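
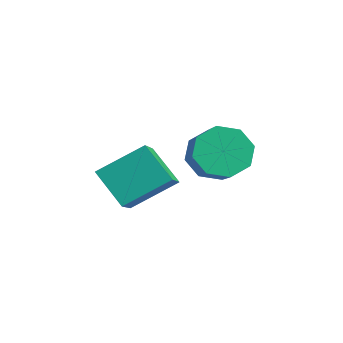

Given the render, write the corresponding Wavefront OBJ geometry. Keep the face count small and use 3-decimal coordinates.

v 0.946 1.802 2.685
v 1.404 1.671 2.08
v 2.252 1.267 2.81
v 1.794 1.398 3.415
v 1.471 2.213 2.301
v 2.32 1.809 3.031
v 1.231 2.514 2.747
v 2.08 2.11 3.477
v 0.824 2.398 3.157
v 1.672 1.994 3.887
v 0.488 1.933 3.29
v 1.336 1.529 4.02
v 0.42 1.391 3.069
v 1.269 0.987 3.799
v 0.66 1.09 2.623
v 1.509 0.686 3.353
v 1.068 1.206 2.213
v 1.916 0.802 2.943
v -0.129 -0.731 2.39
v 0.273 0.42 3.078
v 0.793 -0.609 1.648
v 1.195 0.542 2.336
v 0.625 -1.482 3.204
v 1.027 -0.331 3.892
v 1.547 -1.36 2.462
v 1.949 -0.209 3.15
f 2 1 5
f 2 5 3
f 3 5 6
f 3 6 4
f 5 1 7
f 5 7 6
f 6 7 8
f 6 8 4
f 7 1 9
f 7 9 8
f 8 9 10
f 8 10 4
f 9 1 11
f 9 11 10
f 10 11 12
f 10 12 4
f 11 1 13
f 11 13 12
f 12 13 14
f 12 14 4
f 13 1 15
f 13 15 14
f 14 15 16
f 14 16 4
f 15 1 17
f 15 17 16
f 16 17 18
f 16 18 4
f 17 1 2
f 17 2 18
f 18 2 3
f 18 3 4
f 20 22 19
f 23 20 19
f 19 22 21
f 21 23 19
f 20 26 22
f 24 20 23
f 24 26 20
f 22 26 21
f 25 23 21
f 21 26 25
f 25 24 23
f 26 24 25



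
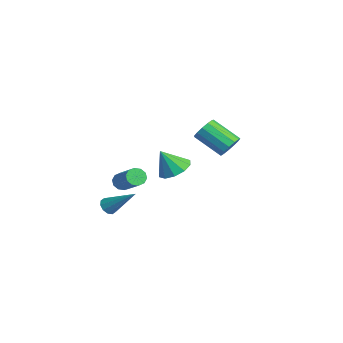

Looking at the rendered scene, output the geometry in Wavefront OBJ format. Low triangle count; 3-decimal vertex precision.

v 0.62 -0.778 0.018
v 1.557 -1.127 -0.021
v 0.4 -1.522 1.382
v 1.567 -0.585 0.276
v 1.216 -0.117 0.475
v 0.637 0.099 0.499
v 0.052 -0.02 0.339
v -0.316 -0.429 0.057
v -0.326 -0.97 -0.241
v 0.025 -1.439 -0.439
v 0.603 -1.654 -0.463
v 1.189 -1.535 -0.304
v -1.082 -3.956 -3.137
v -0.686 -4.393 -3.129
v 0.142 -2.824 -1.763
v -0.595 -4.165 -3.398
v -0.69 -3.856 -3.567
v -0.935 -3.585 -3.573
v -1.235 -3.456 -3.411
v -1.477 -3.518 -3.145
v -1.568 -3.747 -2.876
v -1.473 -4.055 -2.707
v -1.228 -4.326 -2.702
v -0.928 -4.455 -2.863
v -3.146 4.011 -1.069
v -2.507 3.659 -0.673
v -3.795 2.557 0.425
v -4.434 2.909 0.029
v -2.622 4.039 -0.426
v -3.91 2.937 0.672
v -2.903 4.41 -0.383
v -4.191 3.308 0.715
v -3.261 4.655 -0.558
v -4.549 3.553 0.54
v -3.583 4.695 -0.895
v -4.871 3.593 0.203
v -3.766 4.518 -1.287
v -5.054 3.416 -0.189
v -3.752 4.18 -1.61
v -5.04 3.078 -0.512
v -3.546 3.789 -1.762
v -4.834 2.686 -0.663
v -3.213 3.468 -1.693
v -4.501 2.365 -0.595
v -2.858 3.319 -1.426
v -4.146 2.217 -0.328
v -2.595 3.391 -1.046
v -3.883 2.288 0.052
v -0 -3.501 -0.742
v 0.296 -3.852 -1.113
v 1.996 -3.67 0.072
v 1.7 -3.319 0.442
v 0.338 -3.508 -1.226
v 2.038 -3.326 -0.042
v 0.251 -3.161 -1.154
v 1.951 -2.979 0.03
v 0.068 -2.944 -0.925
v 1.768 -2.762 0.259
v -0.141 -2.94 -0.626
v 1.559 -2.758 0.558
v -0.296 -3.15 -0.372
v 1.404 -2.968 0.813
v -0.338 -3.494 -0.258
v 1.362 -3.312 0.926
v -0.251 -3.841 -0.33
v 1.449 -3.659 0.854
v -0.068 -4.058 -0.559
v 1.632 -3.876 0.625
v 0.141 -4.062 -0.858
v 1.841 -3.88 0.326
f 2 1 4
f 2 4 3
f 4 1 5
f 4 5 3
f 5 1 6
f 5 6 3
f 6 1 7
f 6 7 3
f 7 1 8
f 7 8 3
f 8 1 9
f 8 9 3
f 9 1 10
f 9 10 3
f 10 1 11
f 10 11 3
f 11 1 12
f 11 12 3
f 12 1 2
f 12 2 3
f 14 13 16
f 14 16 15
f 16 13 17
f 16 17 15
f 17 13 18
f 17 18 15
f 18 13 19
f 18 19 15
f 19 13 20
f 19 20 15
f 20 13 21
f 20 21 15
f 21 13 22
f 21 22 15
f 22 13 23
f 22 23 15
f 23 13 24
f 23 24 15
f 24 13 14
f 24 14 15
f 26 25 29
f 26 29 27
f 27 29 30
f 27 30 28
f 29 25 31
f 29 31 30
f 30 31 32
f 30 32 28
f 31 25 33
f 31 33 32
f 32 33 34
f 32 34 28
f 33 25 35
f 33 35 34
f 34 35 36
f 34 36 28
f 35 25 37
f 35 37 36
f 36 37 38
f 36 38 28
f 37 25 39
f 37 39 38
f 38 39 40
f 38 40 28
f 39 25 41
f 39 41 40
f 40 41 42
f 40 42 28
f 41 25 43
f 41 43 42
f 42 43 44
f 42 44 28
f 43 25 45
f 43 45 44
f 44 45 46
f 44 46 28
f 45 25 47
f 45 47 46
f 46 47 48
f 46 48 28
f 47 25 26
f 47 26 48
f 48 26 27
f 48 27 28
f 50 49 53
f 50 53 51
f 51 53 54
f 51 54 52
f 53 49 55
f 53 55 54
f 54 55 56
f 54 56 52
f 55 49 57
f 55 57 56
f 56 57 58
f 56 58 52
f 57 49 59
f 57 59 58
f 58 59 60
f 58 60 52
f 59 49 61
f 59 61 60
f 60 61 62
f 60 62 52
f 61 49 63
f 61 63 62
f 62 63 64
f 62 64 52
f 63 49 65
f 63 65 64
f 64 65 66
f 64 66 52
f 65 49 67
f 65 67 66
f 66 67 68
f 66 68 52
f 67 49 69
f 67 69 68
f 68 69 70
f 68 70 52
f 69 49 50
f 69 50 70
f 70 50 51
f 70 51 52



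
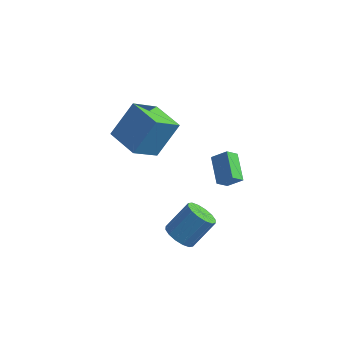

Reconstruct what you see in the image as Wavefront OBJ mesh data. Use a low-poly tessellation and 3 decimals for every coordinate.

v -3.437 -2.098 1.506
v -2.762 -0.933 3.156
v -2.785 -0.794 0.319
v -2.11 0.371 1.969
v -1.83 -2.951 1.451
v -1.155 -1.786 3.101
v -1.178 -1.647 0.264
v -0.503 -0.482 1.914
v 2.209 -0.223 -1.511
v 1.378 1.014 -0.876
v 1.448 -0.407 -2.15
v 0.617 0.83 -1.514
v 2.563 0.31 -2.086
v 1.732 1.547 -1.45
v 1.802 0.126 -2.724
v 0.971 1.363 -2.089
v 0.579 -2.957 -4.423
v 1.362 -3.089 -4.78
v 2.123 -2.094 -3.473
v 1.341 -1.963 -3.117
v 1.207 -2.713 -4.975
v 1.968 -1.719 -3.668
v 0.883 -2.404 -5.022
v 1.644 -1.409 -3.715
v 0.478 -2.242 -4.909
v 1.24 -1.248 -3.602
v 0.1 -2.273 -4.665
v 0.862 -1.278 -3.359
v -0.149 -2.486 -4.357
v 0.612 -1.492 -3.051
v -0.203 -2.826 -4.067
v 0.558 -1.831 -2.76
v -0.048 -3.201 -3.872
v 0.713 -2.207 -2.565
v 0.276 -3.511 -3.825
v 1.037 -2.516 -2.518
v 0.68 -3.672 -3.938
v 1.442 -2.678 -2.631
v 1.058 -3.642 -4.181
v 1.82 -2.647 -2.875
v 1.308 -3.428 -4.489
v 2.069 -2.434 -3.183
f 2 4 1
f 5 2 1
f 1 4 3
f 3 5 1
f 2 8 4
f 6 2 5
f 6 8 2
f 4 8 3
f 7 5 3
f 3 8 7
f 7 6 5
f 8 6 7
f 10 12 9
f 13 10 9
f 9 12 11
f 11 13 9
f 10 16 12
f 14 10 13
f 14 16 10
f 12 16 11
f 15 13 11
f 11 16 15
f 15 14 13
f 16 14 15
f 18 17 21
f 18 21 19
f 19 21 22
f 19 22 20
f 21 17 23
f 21 23 22
f 22 23 24
f 22 24 20
f 23 17 25
f 23 25 24
f 24 25 26
f 24 26 20
f 25 17 27
f 25 27 26
f 26 27 28
f 26 28 20
f 27 17 29
f 27 29 28
f 28 29 30
f 28 30 20
f 29 17 31
f 29 31 30
f 30 31 32
f 30 32 20
f 31 17 33
f 31 33 32
f 32 33 34
f 32 34 20
f 33 17 35
f 33 35 34
f 34 35 36
f 34 36 20
f 35 17 37
f 35 37 36
f 36 37 38
f 36 38 20
f 37 17 39
f 37 39 38
f 38 39 40
f 38 40 20
f 39 17 41
f 39 41 40
f 40 41 42
f 40 42 20
f 41 17 18
f 41 18 42
f 42 18 19
f 42 19 20



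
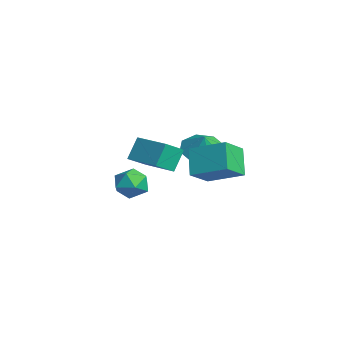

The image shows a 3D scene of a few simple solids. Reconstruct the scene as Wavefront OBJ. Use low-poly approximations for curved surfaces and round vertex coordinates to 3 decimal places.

v -3.598 -2.451 -1.283
v -2.723 -2.616 -1.661
v -3.717 -3.964 -0.899
v -2.842 -4.129 -1.277
v -2.929 -3.607 -0.467
v -2.855 -2.672 -0.704
v -3.585 -3.908 -1.856
v -3.511 -2.973 -2.093
v -2.715 -3.516 -2.015
v -2.309 -3.33 -1.156
v -4.131 -3.25 -1.404
v -3.725 -3.064 -0.545
v 0.982 -3.195 2.996
v 1.4 -4.107 3.617
v 2.605 -2.342 3.157
v 3.023 -3.255 3.778
v 1.377 -3.745 1.922
v 1.795 -4.658 2.543
v 3 -2.893 2.083
v 3.418 -3.805 2.704
v 1.505 -1.774 1.096
v 0.496 -1.563 2.293
v 0.752 -0.737 0.278
v -0.256 -0.525 1.476
v 2.636 -0.395 1.804
v 1.628 -0.183 3.002
v 1.884 0.643 0.987
v 0.875 0.854 2.184
v -1.445 -0.367 1.383
v -0.781 -1.103 0.957
v -0.895 -0.433 2.357
v -0.505 -0.331 0.854
v -0.78 0.42 1.061
v -1.444 0.711 1.457
v -2.11 0.37 1.81
v -2.386 -0.402 1.913
v -2.111 -1.154 1.706
v -1.446 -1.444 1.31
f 1 12 6
f 1 6 2
f 1 2 8
f 1 8 11
f 1 11 12
f 2 6 10
f 6 12 5
f 12 11 3
f 11 8 7
f 8 2 9
f 4 10 5
f 4 5 3
f 4 3 7
f 4 7 9
f 4 9 10
f 5 10 6
f 3 5 12
f 7 3 11
f 9 7 8
f 10 9 2
f 14 16 13
f 17 14 13
f 13 16 15
f 15 17 13
f 14 20 16
f 18 14 17
f 18 20 14
f 16 20 15
f 19 17 15
f 15 20 19
f 19 18 17
f 20 18 19
f 22 24 21
f 25 22 21
f 21 24 23
f 23 25 21
f 22 28 24
f 26 22 25
f 26 28 22
f 24 28 23
f 27 25 23
f 23 28 27
f 27 26 25
f 28 26 27
f 30 29 32
f 30 32 31
f 32 29 33
f 32 33 31
f 33 29 34
f 33 34 31
f 34 29 35
f 34 35 31
f 35 29 36
f 35 36 31
f 36 29 37
f 36 37 31
f 37 29 38
f 37 38 31
f 38 29 30
f 38 30 31



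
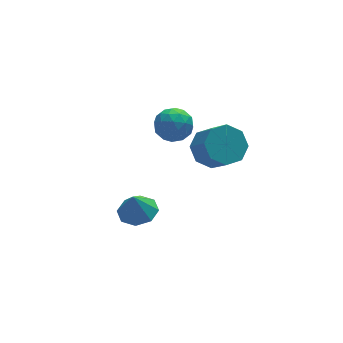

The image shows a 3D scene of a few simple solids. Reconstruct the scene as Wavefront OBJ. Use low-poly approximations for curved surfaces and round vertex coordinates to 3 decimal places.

v 0.312 -0.292 0.964
v 0.742 -0.883 0.326
v 0.938 -1.899 1.398
v 0.508 -1.308 2.036
v 1.224 -0.432 0.665
v 1.42 -1.448 1.737
v 1.172 0.101 1.179
v 1.368 -0.915 2.251
v 0.616 0.404 1.567
v 0.812 -0.612 2.64
v -0.118 0.299 1.602
v 0.078 -0.717 2.674
v -0.6 -0.152 1.263
v -0.404 -1.168 2.335
v -0.548 -0.685 0.749
v -0.352 -1.701 1.821
v 0.008 -0.988 0.36
v 0.204 -2.004 1.433
v 0.122 3.171 0.676
v 0.602 2.794 0.008
v -1.022 2.326 0.332
v -0.542 1.949 -0.336
v -0.323 1.786 0.526
v 0.384 2.308 0.739
v -0.804 2.812 -0.399
v -0.097 3.334 -0.186
v 0.03 2.572 -0.656
v 0.327 1.938 -0.084
v -0.747 3.182 0.424
v -0.45 2.548 0.996
v 0.462 3.057 0.372
v -0.882 2.063 -0.032
v -0.753 1.967 0.474
v -0.471 1.745 0.082
v 0.334 2.771 0.802
v 0.616 2.55 0.41
v 0.073 1.957 0.714
v -1.036 2.57 -0.07
v -0.754 2.349 -0.462
v 0.051 3.375 0.258
v 0.333 3.153 -0.134
v -0.493 3.163 -0.374
v 0.408 2.705 -0.41
v -0.264 2.208 -0.613
v -0.418 2.715 -0.65
v -0.003 3.022 -0.525
v 0.582 2.332 -0.074
v -0.089 1.835 -0.276
v 0.039 1.739 0.23
v 0.454 2.046 0.355
v 0.246 2.201 -0.465
v -0.331 3.285 0.616
v -1.002 2.788 0.414
v -0.874 3.074 -0.015
v -0.459 3.381 0.11
v -0.156 2.912 0.953
v -0.828 2.415 0.75
v -0.417 2.098 0.865
v -0.002 2.405 0.99
v -0.666 2.919 0.805
v -2.283 1.477 -4.082
v -1.432 1.738 -3.894
v -2.517 1.403 -2.918
v -1.87 2.277 -3.949
v -2.55 2.346 -4.081
v -3.074 1.907 -4.214
v -3.134 1.215 -4.27
v -2.696 0.677 -4.216
v -2.015 0.607 -4.083
v -1.492 1.046 -3.95
f 2 1 5
f 2 5 3
f 3 5 6
f 3 6 4
f 5 1 7
f 5 7 6
f 6 7 8
f 6 8 4
f 7 1 9
f 7 9 8
f 8 9 10
f 8 10 4
f 9 1 11
f 9 11 10
f 10 11 12
f 10 12 4
f 11 1 13
f 11 13 12
f 12 13 14
f 12 14 4
f 13 1 15
f 13 15 14
f 14 15 16
f 14 16 4
f 15 1 17
f 15 17 16
f 16 17 18
f 16 18 4
f 17 1 2
f 17 2 18
f 18 2 3
f 18 3 4
f 19 56 35
f 56 30 59
f 35 59 24
f 56 59 35
f 19 35 31
f 35 24 36
f 31 36 20
f 35 36 31
f 19 31 40
f 31 20 41
f 40 41 26
f 31 41 40
f 19 40 52
f 40 26 55
f 52 55 29
f 40 55 52
f 19 52 56
f 52 29 60
f 56 60 30
f 52 60 56
f 20 36 47
f 36 24 50
f 47 50 28
f 36 50 47
f 24 59 37
f 59 30 58
f 37 58 23
f 59 58 37
f 30 60 57
f 60 29 53
f 57 53 21
f 60 53 57
f 29 55 54
f 55 26 42
f 54 42 25
f 55 42 54
f 26 41 46
f 41 20 43
f 46 43 27
f 41 43 46
f 22 48 34
f 48 28 49
f 34 49 23
f 48 49 34
f 22 34 32
f 34 23 33
f 32 33 21
f 34 33 32
f 22 32 39
f 32 21 38
f 39 38 25
f 32 38 39
f 22 39 44
f 39 25 45
f 44 45 27
f 39 45 44
f 22 44 48
f 44 27 51
f 48 51 28
f 44 51 48
f 23 49 37
f 49 28 50
f 37 50 24
f 49 50 37
f 21 33 57
f 33 23 58
f 57 58 30
f 33 58 57
f 25 38 54
f 38 21 53
f 54 53 29
f 38 53 54
f 27 45 46
f 45 25 42
f 46 42 26
f 45 42 46
f 28 51 47
f 51 27 43
f 47 43 20
f 51 43 47
f 62 61 64
f 62 64 63
f 64 61 65
f 64 65 63
f 65 61 66
f 65 66 63
f 66 61 67
f 66 67 63
f 67 61 68
f 67 68 63
f 68 61 69
f 68 69 63
f 69 61 70
f 69 70 63
f 70 61 62
f 70 62 63



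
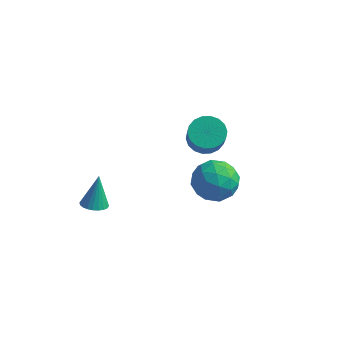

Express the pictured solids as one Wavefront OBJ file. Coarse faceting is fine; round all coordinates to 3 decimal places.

v -0.138 2.869 1.591
v 0.633 2.696 1.161
v 1.189 1.798 2.518
v 0.418 1.971 2.949
v 0.713 3.037 1.354
v 1.27 2.139 2.711
v 0.625 3.346 1.594
v 1.182 2.448 2.951
v 0.386 3.56 1.833
v 0.942 2.661 3.191
v 0.043 3.637 2.025
v 0.599 2.738 3.382
v -0.336 3.562 2.131
v 0.22 2.664 3.488
v -0.676 3.35 2.13
v -0.12 2.451 3.487
v -0.909 3.042 2.022
v -0.353 2.144 3.379
v -0.99 2.701 1.829
v -0.433 1.803 3.186
v -0.902 2.392 1.589
v -0.345 1.494 2.946
v -0.662 2.179 1.349
v -0.106 1.28 2.707
v -0.319 2.102 1.158
v 0.237 1.203 2.515
v 0.06 2.176 1.052
v 0.616 1.278 2.409
v 0.4 2.389 1.053
v 0.956 1.49 2.41
v -3.745 -1.215 -1.605
v -3.273 -0.748 -1.752
v -3.775 -0.665 0.045
v -3.497 -0.613 -1.801
v -3.758 -0.57 -1.82
v -4.017 -0.625 -1.807
v -4.235 -0.77 -1.762
v -4.378 -0.983 -1.694
v -4.425 -1.231 -1.612
v -4.368 -1.477 -1.53
v -4.216 -1.682 -1.458
v -3.993 -1.817 -1.409
v -3.732 -1.86 -1.39
v -3.473 -1.805 -1.404
v -3.255 -1.66 -1.448
v -3.112 -1.447 -1.516
v -3.065 -1.199 -1.598
v -3.122 -0.953 -1.681
v 1.135 -0.133 2.094
v 2.097 0.29 1.61
v 2.143 -1.47 2.93
v 3.105 -1.047 2.446
v 2.559 -0.445 3.268
v 1.936 0.382 2.752
v 2.304 -1.562 1.788
v 1.681 -0.735 1.272
v 2.819 -0.593 1.421
v 2.977 0.097 2.336
v 1.263 -1.277 2.204
v 1.421 -0.587 3.119
v 1.527 0.196 1.779
v 2.713 -1.376 2.761
v 2.392 -1.022 3.245
v 2.957 -0.773 2.96
v 1.433 0.25 2.45
v 1.998 0.498 2.165
v 2.27 0.066 3.14
v 2.242 -1.678 2.375
v 2.807 -1.43 2.09
v 1.283 -0.407 1.58
v 1.848 -0.158 1.295
v 1.97 -1.246 1.4
v 2.517 -0.075 1.383
v 3.11 -0.861 1.874
v 2.639 -1.163 1.488
v 2.273 -0.677 1.184
v 2.61 0.331 1.921
v 3.202 -0.455 2.412
v 2.881 -0.101 2.895
v 2.515 0.385 2.592
v 3.035 -0.188 1.809
v 1.038 -0.725 2.128
v 1.63 -1.511 2.619
v 1.725 -1.565 1.948
v 1.359 -1.079 1.645
v 1.13 -0.319 2.666
v 1.723 -1.105 3.157
v 1.967 -0.503 3.356
v 1.601 -0.017 3.052
v 1.205 -0.992 2.731
f 2 1 5
f 2 5 3
f 3 5 6
f 3 6 4
f 5 1 7
f 5 7 6
f 6 7 8
f 6 8 4
f 7 1 9
f 7 9 8
f 8 9 10
f 8 10 4
f 9 1 11
f 9 11 10
f 10 11 12
f 10 12 4
f 11 1 13
f 11 13 12
f 12 13 14
f 12 14 4
f 13 1 15
f 13 15 14
f 14 15 16
f 14 16 4
f 15 1 17
f 15 17 16
f 16 17 18
f 16 18 4
f 17 1 19
f 17 19 18
f 18 19 20
f 18 20 4
f 19 1 21
f 19 21 20
f 20 21 22
f 20 22 4
f 21 1 23
f 21 23 22
f 22 23 24
f 22 24 4
f 23 1 25
f 23 25 24
f 24 25 26
f 24 26 4
f 25 1 27
f 25 27 26
f 26 27 28
f 26 28 4
f 27 1 29
f 27 29 28
f 28 29 30
f 28 30 4
f 29 1 2
f 29 2 30
f 30 2 3
f 30 3 4
f 32 31 34
f 32 34 33
f 34 31 35
f 34 35 33
f 35 31 36
f 35 36 33
f 36 31 37
f 36 37 33
f 37 31 38
f 37 38 33
f 38 31 39
f 38 39 33
f 39 31 40
f 39 40 33
f 40 31 41
f 40 41 33
f 41 31 42
f 41 42 33
f 42 31 43
f 42 43 33
f 43 31 44
f 43 44 33
f 44 31 45
f 44 45 33
f 45 31 46
f 45 46 33
f 46 31 47
f 46 47 33
f 47 31 48
f 47 48 33
f 48 31 32
f 48 32 33
f 49 86 65
f 86 60 89
f 65 89 54
f 86 89 65
f 49 65 61
f 65 54 66
f 61 66 50
f 65 66 61
f 49 61 70
f 61 50 71
f 70 71 56
f 61 71 70
f 49 70 82
f 70 56 85
f 82 85 59
f 70 85 82
f 49 82 86
f 82 59 90
f 86 90 60
f 82 90 86
f 50 66 77
f 66 54 80
f 77 80 58
f 66 80 77
f 54 89 67
f 89 60 88
f 67 88 53
f 89 88 67
f 60 90 87
f 90 59 83
f 87 83 51
f 90 83 87
f 59 85 84
f 85 56 72
f 84 72 55
f 85 72 84
f 56 71 76
f 71 50 73
f 76 73 57
f 71 73 76
f 52 78 64
f 78 58 79
f 64 79 53
f 78 79 64
f 52 64 62
f 64 53 63
f 62 63 51
f 64 63 62
f 52 62 69
f 62 51 68
f 69 68 55
f 62 68 69
f 52 69 74
f 69 55 75
f 74 75 57
f 69 75 74
f 52 74 78
f 74 57 81
f 78 81 58
f 74 81 78
f 53 79 67
f 79 58 80
f 67 80 54
f 79 80 67
f 51 63 87
f 63 53 88
f 87 88 60
f 63 88 87
f 55 68 84
f 68 51 83
f 84 83 59
f 68 83 84
f 57 75 76
f 75 55 72
f 76 72 56
f 75 72 76
f 58 81 77
f 81 57 73
f 77 73 50
f 81 73 77



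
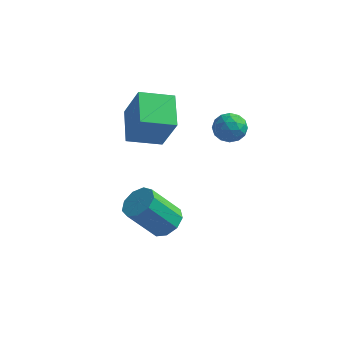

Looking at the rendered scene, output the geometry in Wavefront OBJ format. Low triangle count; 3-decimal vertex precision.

v 1.027 1.42 -4.488
v 1.764 1.436 -3.989
v 0.67 0.796 -2.353
v -0.067 0.78 -2.852
v 1.484 1.976 -3.965
v 0.39 1.336 -2.329
v 0.99 2.256 -4.186
v -0.104 1.616 -2.549
v 0.514 2.145 -4.548
v -0.58 1.505 -2.911
v 0.277 1.694 -4.882
v -0.817 1.054 -3.245
v 0.392 1.115 -5.032
v -0.702 0.475 -3.395
v 0.803 0.679 -4.928
v -0.291 0.039 -3.291
v 1.319 0.589 -4.618
v 0.225 -0.051 -2.981
v 1.699 0.888 -4.247
v 0.605 0.249 -2.61
v -1.205 2.403 -0.272
v -0.36 1.976 1.614
v -1.847 3.968 0.37
v -1.003 3.541 2.256
v 0.223 3.179 -0.736
v 1.067 2.752 1.15
v -0.42 4.744 -0.094
v 0.425 4.317 1.792
v 3.616 3.525 1.201
v 3.974 3.254 1.875
v 2.846 2.466 1.185
v 3.204 2.195 1.859
v 2.728 2.85 1.888
v 3.205 3.504 1.898
v 3.615 2.216 1.162
v 4.092 2.87 1.172
v 3.974 2.445 1.851
v 3.425 2.837 2.299
v 3.395 2.883 0.761
v 2.846 3.275 1.209
v 3.863 3.483 1.54
v 2.957 2.237 1.52
v 2.678 2.622 1.537
v 2.888 2.463 1.934
v 3.41 3.63 1.553
v 3.621 3.47 1.949
v 2.889 3.233 1.957
v 3.199 2.25 1.111
v 3.41 2.09 1.507
v 3.932 3.257 1.126
v 4.142 3.098 1.523
v 3.931 2.487 1.103
v 4.073 2.848 1.921
v 3.62 2.225 1.912
v 3.862 2.237 1.502
v 4.142 2.622 1.508
v 3.751 3.078 2.185
v 3.298 2.455 2.175
v 3.018 2.84 2.193
v 3.298 3.225 2.199
v 3.75 2.602 2.171
v 3.522 3.265 0.885
v 3.069 2.642 0.875
v 3.522 2.495 0.861
v 3.802 2.88 0.867
v 3.2 3.495 1.148
v 2.747 2.872 1.139
v 2.678 3.098 1.552
v 2.958 3.483 1.558
v 3.07 3.118 0.889
f 2 1 5
f 2 5 3
f 3 5 6
f 3 6 4
f 5 1 7
f 5 7 6
f 6 7 8
f 6 8 4
f 7 1 9
f 7 9 8
f 8 9 10
f 8 10 4
f 9 1 11
f 9 11 10
f 10 11 12
f 10 12 4
f 11 1 13
f 11 13 12
f 12 13 14
f 12 14 4
f 13 1 15
f 13 15 14
f 14 15 16
f 14 16 4
f 15 1 17
f 15 17 16
f 16 17 18
f 16 18 4
f 17 1 19
f 17 19 18
f 18 19 20
f 18 20 4
f 19 1 2
f 19 2 20
f 20 2 3
f 20 3 4
f 22 24 21
f 25 22 21
f 21 24 23
f 23 25 21
f 22 28 24
f 26 22 25
f 26 28 22
f 24 28 23
f 27 25 23
f 23 28 27
f 27 26 25
f 28 26 27
f 29 66 45
f 66 40 69
f 45 69 34
f 66 69 45
f 29 45 41
f 45 34 46
f 41 46 30
f 45 46 41
f 29 41 50
f 41 30 51
f 50 51 36
f 41 51 50
f 29 50 62
f 50 36 65
f 62 65 39
f 50 65 62
f 29 62 66
f 62 39 70
f 66 70 40
f 62 70 66
f 30 46 57
f 46 34 60
f 57 60 38
f 46 60 57
f 34 69 47
f 69 40 68
f 47 68 33
f 69 68 47
f 40 70 67
f 70 39 63
f 67 63 31
f 70 63 67
f 39 65 64
f 65 36 52
f 64 52 35
f 65 52 64
f 36 51 56
f 51 30 53
f 56 53 37
f 51 53 56
f 32 58 44
f 58 38 59
f 44 59 33
f 58 59 44
f 32 44 42
f 44 33 43
f 42 43 31
f 44 43 42
f 32 42 49
f 42 31 48
f 49 48 35
f 42 48 49
f 32 49 54
f 49 35 55
f 54 55 37
f 49 55 54
f 32 54 58
f 54 37 61
f 58 61 38
f 54 61 58
f 33 59 47
f 59 38 60
f 47 60 34
f 59 60 47
f 31 43 67
f 43 33 68
f 67 68 40
f 43 68 67
f 35 48 64
f 48 31 63
f 64 63 39
f 48 63 64
f 37 55 56
f 55 35 52
f 56 52 36
f 55 52 56
f 38 61 57
f 61 37 53
f 57 53 30
f 61 53 57



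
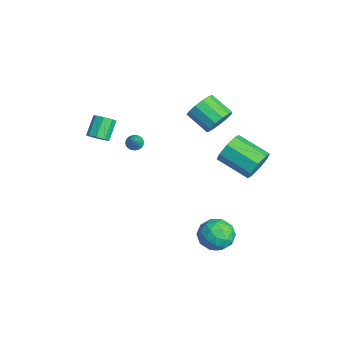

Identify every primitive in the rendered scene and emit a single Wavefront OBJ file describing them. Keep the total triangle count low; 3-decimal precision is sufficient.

v -4.559 -1.076 -1.202
v -4.164 -1.128 -1.581
v -3.281 -1.604 0.202
v -4.142 -0.909 -1.519
v -4.192 -0.719 -1.402
v -4.305 -0.591 -1.25
v -4.462 -0.546 -1.09
v -4.636 -0.593 -0.949
v -4.797 -0.724 -0.852
v -4.916 -0.915 -0.815
v -4.974 -1.135 -0.845
v -4.96 -1.344 -0.937
v -4.877 -1.507 -1.074
v -4.738 -1.595 -1.234
v -4.569 -1.594 -1.387
v -4.398 -1.503 -1.509
v -4.255 -1.338 -1.577
v -1.288 3.154 2.31
v -0.71 3.175 3.126
v -1.834 2.287 3.945
v -2.412 2.266 3.13
v -1.045 3.627 3.157
v -2.169 2.739 3.976
v -1.457 3.929 2.919
v -2.581 3.041 3.738
v -1.815 3.985 2.488
v -2.939 3.097 3.307
v -2.006 3.777 2.001
v -3.13 2.889 2.82
v -1.969 3.371 1.611
v -3.093 2.483 2.43
v -1.716 2.897 1.444
v -2.84 2.009 2.263
v -1.327 2.504 1.552
v -2.451 1.616 2.371
v -0.926 2.317 1.9
v -2.049 1.429 2.72
v -0.639 2.396 2.379
v -1.763 1.508 3.198
v -0.559 2.716 2.836
v -1.683 1.828 3.655
v -2.895 -3.548 0.902
v -2.348 -3.228 1.15
v -3.159 -2.632 2.167
v -3.705 -2.952 1.918
v -2.596 -2.947 0.788
v -3.407 -2.352 1.805
v -3.019 -3.018 0.493
v -3.83 -2.423 1.509
v -3.368 -3.4 0.437
v -4.179 -2.805 1.454
v -3.441 -3.868 0.653
v -4.252 -3.272 1.67
v -3.193 -4.148 1.015
v -4.004 -3.553 2.032
v -2.77 -4.077 1.311
v -3.581 -3.482 2.327
v -2.421 -3.695 1.366
v -3.232 -3.1 2.383
v 3.164 4.238 1.753
v 3.823 4.008 2.483
v 2.455 2.611 3.277
v 1.796 2.842 2.547
v 3.349 4.586 2.683
v 1.981 3.189 3.477
v 2.767 4.96 2.338
v 1.399 3.563 3.132
v 2.417 4.911 1.651
v 1.05 3.514 2.445
v 2.505 4.469 1.023
v 1.137 3.072 1.817
v 2.979 3.891 0.823
v 1.611 2.494 1.617
v 3.561 3.517 1.168
v 2.193 2.12 1.962
v 3.91 3.566 1.855
v 2.543 2.169 2.649
v 3.519 2.376 -4.444
v 4.273 1.595 -4.111
v 2.527 2.065 -2.929
v 3.281 1.284 -2.596
v 3.569 2.382 -2.607
v 4.182 2.575 -3.544
v 2.618 1.085 -3.496
v 3.231 1.278 -4.433
v 3.716 0.797 -3.525
v 4.304 1.599 -2.976
v 2.496 2.061 -4.064
v 3.084 2.863 -3.515
v 3.983 2.013 -4.41
v 2.817 1.647 -2.63
v 2.986 2.293 -2.636
v 3.429 1.834 -2.44
v 3.93 2.589 -4.077
v 4.373 2.13 -3.881
v 3.959 2.592 -2.997
v 2.427 1.53 -3.159
v 2.87 1.071 -2.963
v 3.371 1.826 -4.6
v 3.814 1.367 -4.404
v 2.841 1.068 -4.043
v 4.099 1.085 -3.87
v 3.516 0.902 -2.98
v 3.126 0.785 -3.509
v 3.487 0.898 -4.059
v 4.444 1.556 -3.547
v 3.861 1.373 -2.657
v 4.03 2.019 -2.664
v 4.391 2.132 -3.214
v 4.117 1.087 -3.203
v 2.939 2.287 -4.383
v 2.356 2.104 -3.493
v 2.409 1.528 -3.826
v 2.77 1.641 -4.376
v 3.284 2.758 -4.06
v 2.701 2.575 -3.17
v 3.313 2.762 -2.981
v 3.674 2.875 -3.531
v 2.683 2.573 -3.837
f 2 1 4
f 2 4 3
f 4 1 5
f 4 5 3
f 5 1 6
f 5 6 3
f 6 1 7
f 6 7 3
f 7 1 8
f 7 8 3
f 8 1 9
f 8 9 3
f 9 1 10
f 9 10 3
f 10 1 11
f 10 11 3
f 11 1 12
f 11 12 3
f 12 1 13
f 12 13 3
f 13 1 14
f 13 14 3
f 14 1 15
f 14 15 3
f 15 1 16
f 15 16 3
f 16 1 17
f 16 17 3
f 17 1 2
f 17 2 3
f 19 18 22
f 19 22 20
f 20 22 23
f 20 23 21
f 22 18 24
f 22 24 23
f 23 24 25
f 23 25 21
f 24 18 26
f 24 26 25
f 25 26 27
f 25 27 21
f 26 18 28
f 26 28 27
f 27 28 29
f 27 29 21
f 28 18 30
f 28 30 29
f 29 30 31
f 29 31 21
f 30 18 32
f 30 32 31
f 31 32 33
f 31 33 21
f 32 18 34
f 32 34 33
f 33 34 35
f 33 35 21
f 34 18 36
f 34 36 35
f 35 36 37
f 35 37 21
f 36 18 38
f 36 38 37
f 37 38 39
f 37 39 21
f 38 18 40
f 38 40 39
f 39 40 41
f 39 41 21
f 40 18 19
f 40 19 41
f 41 19 20
f 41 20 21
f 43 42 46
f 43 46 44
f 44 46 47
f 44 47 45
f 46 42 48
f 46 48 47
f 47 48 49
f 47 49 45
f 48 42 50
f 48 50 49
f 49 50 51
f 49 51 45
f 50 42 52
f 50 52 51
f 51 52 53
f 51 53 45
f 52 42 54
f 52 54 53
f 53 54 55
f 53 55 45
f 54 42 56
f 54 56 55
f 55 56 57
f 55 57 45
f 56 42 58
f 56 58 57
f 57 58 59
f 57 59 45
f 58 42 43
f 58 43 59
f 59 43 44
f 59 44 45
f 61 60 64
f 61 64 62
f 62 64 65
f 62 65 63
f 64 60 66
f 64 66 65
f 65 66 67
f 65 67 63
f 66 60 68
f 66 68 67
f 67 68 69
f 67 69 63
f 68 60 70
f 68 70 69
f 69 70 71
f 69 71 63
f 70 60 72
f 70 72 71
f 71 72 73
f 71 73 63
f 72 60 74
f 72 74 73
f 73 74 75
f 73 75 63
f 74 60 76
f 74 76 75
f 75 76 77
f 75 77 63
f 76 60 61
f 76 61 77
f 77 61 62
f 77 62 63
f 78 115 94
f 115 89 118
f 94 118 83
f 115 118 94
f 78 94 90
f 94 83 95
f 90 95 79
f 94 95 90
f 78 90 99
f 90 79 100
f 99 100 85
f 90 100 99
f 78 99 111
f 99 85 114
f 111 114 88
f 99 114 111
f 78 111 115
f 111 88 119
f 115 119 89
f 111 119 115
f 79 95 106
f 95 83 109
f 106 109 87
f 95 109 106
f 83 118 96
f 118 89 117
f 96 117 82
f 118 117 96
f 89 119 116
f 119 88 112
f 116 112 80
f 119 112 116
f 88 114 113
f 114 85 101
f 113 101 84
f 114 101 113
f 85 100 105
f 100 79 102
f 105 102 86
f 100 102 105
f 81 107 93
f 107 87 108
f 93 108 82
f 107 108 93
f 81 93 91
f 93 82 92
f 91 92 80
f 93 92 91
f 81 91 98
f 91 80 97
f 98 97 84
f 91 97 98
f 81 98 103
f 98 84 104
f 103 104 86
f 98 104 103
f 81 103 107
f 103 86 110
f 107 110 87
f 103 110 107
f 82 108 96
f 108 87 109
f 96 109 83
f 108 109 96
f 80 92 116
f 92 82 117
f 116 117 89
f 92 117 116
f 84 97 113
f 97 80 112
f 113 112 88
f 97 112 113
f 86 104 105
f 104 84 101
f 105 101 85
f 104 101 105
f 87 110 106
f 110 86 102
f 106 102 79
f 110 102 106



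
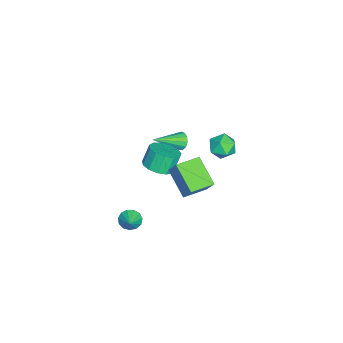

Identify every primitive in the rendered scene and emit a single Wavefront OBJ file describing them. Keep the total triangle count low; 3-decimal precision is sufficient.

v -2.814 3.067 -0.154
v -2.486 3.515 -0.856
v -1.614 3.365 0.596
v -1.286 3.813 -0.106
v -1.984 4.14 0.347
v -2.725 3.956 -0.116
v -1.375 2.924 -0.144
v -2.116 2.74 -0.607
v -1.597 3.426 -0.849
v -1.973 4.178 -0.545
v -2.127 2.702 0.285
v -2.503 3.454 0.589
v 1.152 0.51 0.662
v 2 0.661 0.985
v 1.536 0.961 2.062
v 0.688 0.81 1.738
v 1.836 1.112 0.789
v 1.372 1.412 1.866
v 1.455 1.372 0.552
v 0.991 1.672 1.629
v 0.977 1.358 0.351
v 0.514 1.658 1.427
v 0.556 1.075 0.248
v 0.092 1.375 1.324
v 0.323 0.613 0.276
v -0.141 0.913 1.353
v 0.353 0.118 0.427
v -0.11 0.418 1.504
v 0.637 -0.252 0.652
v 0.174 0.047 1.729
v 1.085 -0.381 0.881
v 0.621 -0.081 1.957
v 1.553 -0.226 1.039
v 1.09 0.073 2.116
v 1.895 0.162 1.078
v 1.431 0.462 2.155
v 3.638 1.628 3.206
v 3.987 2.106 4.157
v 2.627 2.644 3.068
v 2.977 3.122 4.019
v 4.803 2.658 2.261
v 5.153 3.136 3.212
v 3.793 3.674 2.123
v 4.142 4.152 3.074
v 2.565 -0.75 -3.103
v 2.937 -1.055 -3.569
v 3.395 -0.57 -2.557
v 2.922 -0.69 -3.666
v 2.793 -0.345 -3.585
v 2.592 -0.128 -3.35
v 2.382 -0.109 -3.037
v 2.23 -0.293 -2.745
v 2.184 -0.623 -2.566
v 2.26 -0.993 -2.558
v 2.431 -1.286 -2.723
v 2.646 -1.409 -3.008
v 2.834 -1.322 -3.324
v -3.414 0.829 -1.619
v -3.048 0.797 -2.107
v -2.366 -0.589 -0.741
v -2.909 1.031 -1.896
v -2.93 1.2 -1.598
v -3.105 1.251 -1.306
v -3.378 1.169 -1.114
v -3.662 0.978 -1.083
v -3.868 0.74 -1.221
v -3.929 0.53 -1.487
v -3.827 0.415 -1.794
v -3.594 0.432 -2.046
v -3.304 0.574 -2.162
f 1 12 6
f 1 6 2
f 1 2 8
f 1 8 11
f 1 11 12
f 2 6 10
f 6 12 5
f 12 11 3
f 11 8 7
f 8 2 9
f 4 10 5
f 4 5 3
f 4 3 7
f 4 7 9
f 4 9 10
f 5 10 6
f 3 5 12
f 7 3 11
f 9 7 8
f 10 9 2
f 14 13 17
f 14 17 15
f 15 17 18
f 15 18 16
f 17 13 19
f 17 19 18
f 18 19 20
f 18 20 16
f 19 13 21
f 19 21 20
f 20 21 22
f 20 22 16
f 21 13 23
f 21 23 22
f 22 23 24
f 22 24 16
f 23 13 25
f 23 25 24
f 24 25 26
f 24 26 16
f 25 13 27
f 25 27 26
f 26 27 28
f 26 28 16
f 27 13 29
f 27 29 28
f 28 29 30
f 28 30 16
f 29 13 31
f 29 31 30
f 30 31 32
f 30 32 16
f 31 13 33
f 31 33 32
f 32 33 34
f 32 34 16
f 33 13 35
f 33 35 34
f 34 35 36
f 34 36 16
f 35 13 14
f 35 14 36
f 36 14 15
f 36 15 16
f 38 40 37
f 41 38 37
f 37 40 39
f 39 41 37
f 38 44 40
f 42 38 41
f 42 44 38
f 40 44 39
f 43 41 39
f 39 44 43
f 43 42 41
f 44 42 43
f 46 45 48
f 46 48 47
f 48 45 49
f 48 49 47
f 49 45 50
f 49 50 47
f 50 45 51
f 50 51 47
f 51 45 52
f 51 52 47
f 52 45 53
f 52 53 47
f 53 45 54
f 53 54 47
f 54 45 55
f 54 55 47
f 55 45 56
f 55 56 47
f 56 45 57
f 56 57 47
f 57 45 46
f 57 46 47
f 59 58 61
f 59 61 60
f 61 58 62
f 61 62 60
f 62 58 63
f 62 63 60
f 63 58 64
f 63 64 60
f 64 58 65
f 64 65 60
f 65 58 66
f 65 66 60
f 66 58 67
f 66 67 60
f 67 58 68
f 67 68 60
f 68 58 69
f 68 69 60
f 69 58 70
f 69 70 60
f 70 58 59
f 70 59 60



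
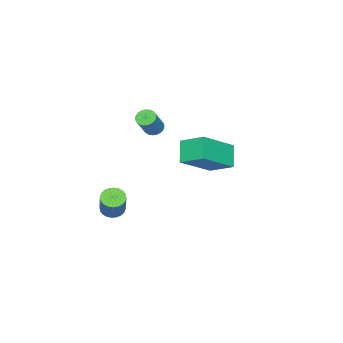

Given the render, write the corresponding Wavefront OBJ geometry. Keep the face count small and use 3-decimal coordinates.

v -0.276 -2.503 1.508
v 0.144 -2.551 1.19
v 1.037 -2.445 2.353
v 0.616 -2.397 2.672
v 0.114 -2.333 1.193
v 1.007 -2.227 2.356
v 0.016 -2.144 1.251
v 0.909 -2.038 2.414
v -0.132 -2.017 1.353
v 0.761 -1.911 2.516
v -0.305 -1.974 1.483
v 0.588 -1.869 2.646
v -0.474 -2.023 1.616
v 0.419 -1.917 2.779
v -0.608 -2.154 1.731
v 0.285 -2.049 2.894
v -0.685 -2.346 1.808
v 0.208 -2.241 2.971
v -0.691 -2.565 1.833
v 0.202 -2.459 2.996
v -0.626 -2.773 1.801
v 0.267 -2.668 2.964
v -0.5 -2.935 1.719
v 0.393 -2.829 2.882
v -0.336 -3.021 1.601
v 0.557 -2.916 2.764
v -0.161 -3.018 1.467
v 0.732 -2.913 2.63
v -0.006 -2.926 1.34
v 0.887 -2.821 2.503
v 0.102 -2.761 1.242
v 0.995 -2.655 2.405
v 2.571 2.409 2.963
v 2.524 3.617 3.585
v 3.365 2.88 2.106
v 3.318 4.089 2.728
v 4.262 1.831 4.212
v 4.215 3.04 4.834
v 5.056 2.303 3.355
v 5.009 3.511 3.977
v 2.871 -2.879 -2.729
v 3.166 -2.433 -3.061
v 3.864 -1.914 -1.743
v 3.569 -2.361 -1.411
v 2.959 -2.316 -2.998
v 3.657 -1.797 -1.679
v 2.739 -2.285 -2.893
v 3.437 -1.767 -1.574
v 2.538 -2.345 -2.764
v 3.237 -1.827 -1.445
v 2.389 -2.486 -2.629
v 3.087 -1.968 -1.31
v 2.313 -2.687 -2.509
v 3.011 -2.168 -1.191
v 2.321 -2.917 -2.424
v 3.02 -2.399 -1.105
v 2.414 -3.142 -2.384
v 3.112 -2.623 -1.065
v 2.576 -3.326 -2.397
v 3.274 -2.807 -1.079
v 2.783 -3.443 -2.461
v 3.481 -2.924 -1.142
v 3.003 -3.473 -2.566
v 3.701 -2.955 -1.247
v 3.203 -3.413 -2.695
v 3.902 -2.895 -1.376
v 3.353 -3.272 -2.83
v 4.051 -2.754 -1.511
v 3.429 -3.072 -2.949
v 4.127 -2.553 -1.631
v 3.42 -2.841 -3.035
v 4.119 -2.323 -1.716
v 3.328 -2.617 -3.075
v 4.026 -2.098 -1.756
f 2 1 5
f 2 5 3
f 3 5 6
f 3 6 4
f 5 1 7
f 5 7 6
f 6 7 8
f 6 8 4
f 7 1 9
f 7 9 8
f 8 9 10
f 8 10 4
f 9 1 11
f 9 11 10
f 10 11 12
f 10 12 4
f 11 1 13
f 11 13 12
f 12 13 14
f 12 14 4
f 13 1 15
f 13 15 14
f 14 15 16
f 14 16 4
f 15 1 17
f 15 17 16
f 16 17 18
f 16 18 4
f 17 1 19
f 17 19 18
f 18 19 20
f 18 20 4
f 19 1 21
f 19 21 20
f 20 21 22
f 20 22 4
f 21 1 23
f 21 23 22
f 22 23 24
f 22 24 4
f 23 1 25
f 23 25 24
f 24 25 26
f 24 26 4
f 25 1 27
f 25 27 26
f 26 27 28
f 26 28 4
f 27 1 29
f 27 29 28
f 28 29 30
f 28 30 4
f 29 1 31
f 29 31 30
f 30 31 32
f 30 32 4
f 31 1 2
f 31 2 32
f 32 2 3
f 32 3 4
f 34 36 33
f 37 34 33
f 33 36 35
f 35 37 33
f 34 40 36
f 38 34 37
f 38 40 34
f 36 40 35
f 39 37 35
f 35 40 39
f 39 38 37
f 40 38 39
f 42 41 45
f 42 45 43
f 43 45 46
f 43 46 44
f 45 41 47
f 45 47 46
f 46 47 48
f 46 48 44
f 47 41 49
f 47 49 48
f 48 49 50
f 48 50 44
f 49 41 51
f 49 51 50
f 50 51 52
f 50 52 44
f 51 41 53
f 51 53 52
f 52 53 54
f 52 54 44
f 53 41 55
f 53 55 54
f 54 55 56
f 54 56 44
f 55 41 57
f 55 57 56
f 56 57 58
f 56 58 44
f 57 41 59
f 57 59 58
f 58 59 60
f 58 60 44
f 59 41 61
f 59 61 60
f 60 61 62
f 60 62 44
f 61 41 63
f 61 63 62
f 62 63 64
f 62 64 44
f 63 41 65
f 63 65 64
f 64 65 66
f 64 66 44
f 65 41 67
f 65 67 66
f 66 67 68
f 66 68 44
f 67 41 69
f 67 69 68
f 68 69 70
f 68 70 44
f 69 41 71
f 69 71 70
f 70 71 72
f 70 72 44
f 71 41 73
f 71 73 72
f 72 73 74
f 72 74 44
f 73 41 42
f 73 42 74
f 74 42 43
f 74 43 44



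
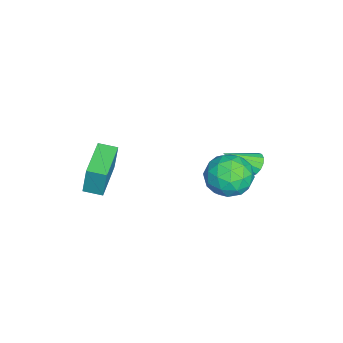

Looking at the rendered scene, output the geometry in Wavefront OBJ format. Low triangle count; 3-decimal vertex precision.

v -0.587 2.832 0.828
v -0.275 2.586 0.365
v -0.153 1.528 1.812
v -0.067 2.769 0.516
v 0.003 2.969 0.75
v -0.086 3.132 1.006
v -0.308 3.215 1.214
v -0.606 3.195 1.318
v -0.898 3.078 1.292
v -1.106 2.895 1.141
v -1.176 2.696 0.907
v -1.087 2.533 0.651
v -0.865 2.45 0.443
v -0.568 2.469 0.339
v 1.655 -3.609 2.09
v 1.716 -3.414 3.515
v 1.698 -2.759 1.972
v 1.759 -2.564 3.397
v 3.561 -3.716 2.023
v 3.622 -3.521 3.448
v 3.604 -2.866 1.905
v 3.665 -2.671 3.33
v 1.653 2.853 1.96
v 2.739 2.659 1.98
v 1.381 1.441 3.02
v 2.467 1.247 3.04
v 2.056 2.137 3.546
v 2.225 3.01 2.892
v 1.895 1.09 2.108
v 2.064 1.963 1.454
v 2.889 1.569 2.072
v 2.989 2.216 2.96
v 1.131 1.884 2.04
v 1.231 2.531 2.928
v 2.22 2.88 1.877
v 1.9 1.22 3.123
v 1.659 1.743 3.421
v 2.297 1.629 3.432
v 1.917 3.087 2.413
v 2.556 2.972 2.425
v 2.155 2.666 3.345
v 1.564 1.128 2.575
v 2.203 1.013 2.587
v 1.823 2.471 1.568
v 2.461 2.357 1.579
v 1.965 1.434 1.655
v 2.947 2.125 1.943
v 2.787 1.295 2.565
v 2.451 1.203 2.018
v 2.55 1.716 1.633
v 3.005 2.506 2.465
v 2.845 1.676 3.088
v 2.604 2.199 3.386
v 2.703 2.712 3.001
v 3.093 1.865 2.519
v 1.275 2.424 1.912
v 1.115 1.594 2.535
v 1.417 1.388 1.999
v 1.516 1.901 1.614
v 1.333 2.805 2.435
v 1.173 1.975 3.057
v 1.57 2.384 3.367
v 1.669 2.897 2.982
v 1.027 2.235 2.481
f 2 1 4
f 2 4 3
f 4 1 5
f 4 5 3
f 5 1 6
f 5 6 3
f 6 1 7
f 6 7 3
f 7 1 8
f 7 8 3
f 8 1 9
f 8 9 3
f 9 1 10
f 9 10 3
f 10 1 11
f 10 11 3
f 11 1 12
f 11 12 3
f 12 1 13
f 12 13 3
f 13 1 14
f 13 14 3
f 14 1 2
f 14 2 3
f 16 18 15
f 19 16 15
f 15 18 17
f 17 19 15
f 16 22 18
f 20 16 19
f 20 22 16
f 18 22 17
f 21 19 17
f 17 22 21
f 21 20 19
f 22 20 21
f 23 60 39
f 60 34 63
f 39 63 28
f 60 63 39
f 23 39 35
f 39 28 40
f 35 40 24
f 39 40 35
f 23 35 44
f 35 24 45
f 44 45 30
f 35 45 44
f 23 44 56
f 44 30 59
f 56 59 33
f 44 59 56
f 23 56 60
f 56 33 64
f 60 64 34
f 56 64 60
f 24 40 51
f 40 28 54
f 51 54 32
f 40 54 51
f 28 63 41
f 63 34 62
f 41 62 27
f 63 62 41
f 34 64 61
f 64 33 57
f 61 57 25
f 64 57 61
f 33 59 58
f 59 30 46
f 58 46 29
f 59 46 58
f 30 45 50
f 45 24 47
f 50 47 31
f 45 47 50
f 26 52 38
f 52 32 53
f 38 53 27
f 52 53 38
f 26 38 36
f 38 27 37
f 36 37 25
f 38 37 36
f 26 36 43
f 36 25 42
f 43 42 29
f 36 42 43
f 26 43 48
f 43 29 49
f 48 49 31
f 43 49 48
f 26 48 52
f 48 31 55
f 52 55 32
f 48 55 52
f 27 53 41
f 53 32 54
f 41 54 28
f 53 54 41
f 25 37 61
f 37 27 62
f 61 62 34
f 37 62 61
f 29 42 58
f 42 25 57
f 58 57 33
f 42 57 58
f 31 49 50
f 49 29 46
f 50 46 30
f 49 46 50
f 32 55 51
f 55 31 47
f 51 47 24
f 55 47 51



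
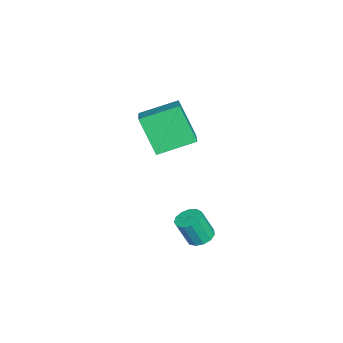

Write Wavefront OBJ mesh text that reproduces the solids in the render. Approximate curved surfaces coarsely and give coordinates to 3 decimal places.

v 2.886 0.122 -1.922
v 3.307 0.585 -1.784
v 3.455 0.08 -0.541
v 3.034 -0.382 -0.678
v 2.982 0.713 -1.693
v 3.13 0.208 -0.45
v 2.627 0.653 -1.675
v 2.775 0.148 -0.432
v 2.354 0.426 -1.736
v 2.502 -0.079 -0.492
v 2.25 0.101 -1.855
v 2.397 -0.403 -0.612
v 2.348 -0.216 -1.995
v 2.495 -0.721 -0.752
v 2.617 -0.426 -2.112
v 2.764 -0.931 -0.869
v 2.971 -0.462 -2.169
v 3.119 -0.967 -0.926
v 3.299 -0.312 -2.147
v 3.446 -0.817 -0.904
v 3.495 -0.024 -2.053
v 3.642 -0.529 -0.81
v 3.498 0.31 -1.918
v 3.646 -0.195 -0.675
v 1.494 -2.608 4.228
v 1 -0.962 4.827
v -0.253 -2.828 3.39
v -0.747 -1.182 3.988
v 2.187 -1.798 2.572
v 1.693 -0.152 3.17
v 0.44 -2.018 1.733
v -0.054 -0.372 2.332
f 2 1 5
f 2 5 3
f 3 5 6
f 3 6 4
f 5 1 7
f 5 7 6
f 6 7 8
f 6 8 4
f 7 1 9
f 7 9 8
f 8 9 10
f 8 10 4
f 9 1 11
f 9 11 10
f 10 11 12
f 10 12 4
f 11 1 13
f 11 13 12
f 12 13 14
f 12 14 4
f 13 1 15
f 13 15 14
f 14 15 16
f 14 16 4
f 15 1 17
f 15 17 16
f 16 17 18
f 16 18 4
f 17 1 19
f 17 19 18
f 18 19 20
f 18 20 4
f 19 1 21
f 19 21 20
f 20 21 22
f 20 22 4
f 21 1 23
f 21 23 22
f 22 23 24
f 22 24 4
f 23 1 2
f 23 2 24
f 24 2 3
f 24 3 4
f 26 28 25
f 29 26 25
f 25 28 27
f 27 29 25
f 26 32 28
f 30 26 29
f 30 32 26
f 28 32 27
f 31 29 27
f 27 32 31
f 31 30 29
f 32 30 31



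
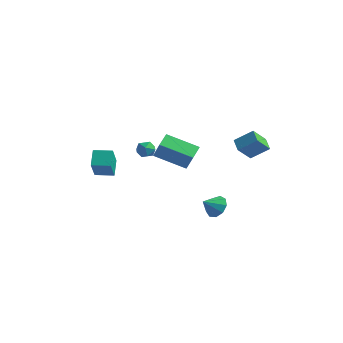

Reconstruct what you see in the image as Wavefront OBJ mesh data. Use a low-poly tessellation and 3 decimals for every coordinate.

v -0.566 0.089 2.347
v -0.78 1.058 2.689
v 1.185 0.752 1.563
v 0.971 1.721 1.906
v 0.049 -0.181 3.494
v -0.165 0.788 3.837
v 1.8 0.482 2.711
v 1.586 1.451 3.053
v -2.244 0.872 2.027
v -1.897 1.344 1.766
v -1.403 0.536 2.534
v -1.056 1.008 2.273
v -1.509 1.145 2.707
v -2.028 1.352 2.393
v -1.272 0.528 1.907
v -1.791 0.735 1.593
v -1.297 1.131 1.691
v -1.443 1.513 2.186
v -1.857 0.367 2.114
v -2.003 0.749 2.609
v -3.802 -1.302 1.234
v -4.235 -0.505 1.957
v -4.277 -0.334 -0.119
v -4.711 0.463 0.604
v -2.809 -0.783 1.256
v -3.243 0.014 1.979
v -3.285 0.185 -0.097
v -3.718 0.982 0.626
v 3.705 3.343 1.979
v 3.417 2.459 2.93
v 3.09 3.907 2.317
v 2.802 3.023 3.268
v 4.618 3.877 2.752
v 4.33 2.993 3.703
v 4.003 4.441 3.09
v 3.715 3.557 4.041
v 2.535 1.731 -1.506
v 3.24 1.673 -1.154
v 2.145 0.949 -0.854
v 2.934 2.039 -0.899
v 2.442 2.26 -0.928
v 1.993 2.234 -1.227
v 1.798 1.972 -1.657
v 1.947 1.597 -2.017
v 2.371 1.285 -2.138
v 2.872 1.181 -1.963
v 3.215 1.335 -1.574
f 2 4 1
f 5 2 1
f 1 4 3
f 3 5 1
f 2 8 4
f 6 2 5
f 6 8 2
f 4 8 3
f 7 5 3
f 3 8 7
f 7 6 5
f 8 6 7
f 9 20 14
f 9 14 10
f 9 10 16
f 9 16 19
f 9 19 20
f 10 14 18
f 14 20 13
f 20 19 11
f 19 16 15
f 16 10 17
f 12 18 13
f 12 13 11
f 12 11 15
f 12 15 17
f 12 17 18
f 13 18 14
f 11 13 20
f 15 11 19
f 17 15 16
f 18 17 10
f 22 24 21
f 25 22 21
f 21 24 23
f 23 25 21
f 22 28 24
f 26 22 25
f 26 28 22
f 24 28 23
f 27 25 23
f 23 28 27
f 27 26 25
f 28 26 27
f 30 32 29
f 33 30 29
f 29 32 31
f 31 33 29
f 30 36 32
f 34 30 33
f 34 36 30
f 32 36 31
f 35 33 31
f 31 36 35
f 35 34 33
f 36 34 35
f 38 37 40
f 38 40 39
f 40 37 41
f 40 41 39
f 41 37 42
f 41 42 39
f 42 37 43
f 42 43 39
f 43 37 44
f 43 44 39
f 44 37 45
f 44 45 39
f 45 37 46
f 45 46 39
f 46 37 47
f 46 47 39
f 47 37 38
f 47 38 39



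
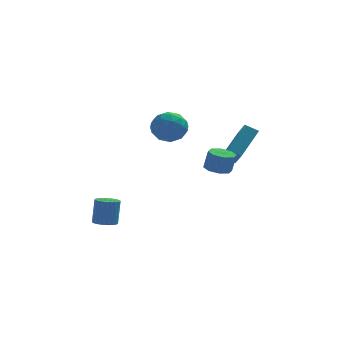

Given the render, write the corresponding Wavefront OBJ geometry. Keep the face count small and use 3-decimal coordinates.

v 2.187 -3.721 -0.843
v 2.663 -3.175 -0.934
v 2.89 -3.193 0.153
v 2.413 -3.739 0.243
v 2.147 -2.992 -0.823
v 2.373 -3.01 0.264
v 1.654 -3.236 -0.724
v 1.881 -3.254 0.362
v 1.473 -3.764 -0.695
v 1.7 -3.782 0.391
v 1.71 -4.267 -0.753
v 1.937 -4.285 0.334
v 2.227 -4.45 -0.864
v 2.453 -4.468 0.223
v 2.719 -4.206 -0.962
v 2.946 -4.224 0.124
v 2.9 -3.678 -0.991
v 3.127 -3.696 0.095
v -0.614 1.85 -0.66
v 0.222 2.397 -0.269
v -0.322 0.583 0.489
v 0.514 1.13 0.88
v -0.484 1.493 1.033
v -0.664 2.276 0.323
v 0.564 0.704 -0.103
v 0.384 1.487 -0.813
v 0.95 1.688 0.075
v 0.303 2.176 0.777
v -0.403 0.804 -0.557
v -1.05 1.292 0.145
v -0.221 2.235 -0.565
v 0.121 0.745 0.785
v -0.465 0.959 0.875
v 0.026 1.28 1.105
v -0.742 2.164 -0.217
v -0.251 2.485 0.012
v -0.666 1.954 0.778
v 0.151 0.495 0.208
v 0.642 0.816 0.437
v -0.126 1.7 -0.885
v 0.365 2.021 -0.655
v 0.566 1.026 -0.558
v 0.698 2.14 -0.133
v 0.869 1.395 0.542
v 0.898 1.144 -0.036
v 0.793 1.605 -0.453
v 0.317 2.426 0.279
v 0.489 1.681 0.955
v -0.098 1.895 1.045
v -0.203 2.355 0.627
v 0.745 2.01 0.482
v -0.589 1.299 -0.735
v -0.417 0.554 -0.059
v 0.103 0.625 -0.407
v -0.002 1.085 -0.825
v -0.969 1.585 -0.322
v -0.798 0.84 0.353
v -0.893 1.375 0.673
v -0.998 1.836 0.256
v -0.845 0.97 -0.262
v -3.43 -3.657 -4.55
v -2.784 -3.707 -4.602
v -2.644 -3.394 -3.162
v -3.29 -3.343 -3.11
v -2.819 -3.461 -4.652
v -2.679 -3.148 -3.212
v -2.946 -3.244 -4.687
v -2.806 -2.931 -3.247
v -3.148 -3.091 -4.7
v -3.007 -2.778 -3.261
v -3.392 -3.023 -4.691
v -3.252 -2.71 -3.252
v -3.642 -3.052 -4.661
v -3.502 -2.739 -3.221
v -3.86 -3.173 -4.613
v -3.72 -2.86 -3.173
v -4.012 -3.368 -4.556
v -3.872 -3.055 -3.116
v -4.076 -3.606 -4.498
v -3.936 -3.293 -3.058
v -4.041 -3.852 -4.448
v -3.901 -3.539 -3.008
v -3.914 -4.069 -4.413
v -3.774 -3.756 -2.973
v -3.713 -4.222 -4.399
v -3.572 -3.909 -2.96
v -3.468 -4.29 -4.408
v -3.328 -3.977 -2.969
v -3.218 -4.261 -4.439
v -3.078 -3.948 -2.999
v -3 -4.14 -4.487
v -2.86 -3.827 -3.047
v -2.848 -3.945 -4.544
v -2.708 -3.632 -3.104
v 2.81 -1.249 -0.499
v 3.784 0.022 0.765
v 2.57 -0.087 -1.481
v 3.544 1.183 -0.217
v 3.536 -1.423 -0.883
v 4.51 -0.153 0.381
v 3.296 -0.262 -1.865
v 4.27 1.009 -0.601
f 2 1 5
f 2 5 3
f 3 5 6
f 3 6 4
f 5 1 7
f 5 7 6
f 6 7 8
f 6 8 4
f 7 1 9
f 7 9 8
f 8 9 10
f 8 10 4
f 9 1 11
f 9 11 10
f 10 11 12
f 10 12 4
f 11 1 13
f 11 13 12
f 12 13 14
f 12 14 4
f 13 1 15
f 13 15 14
f 14 15 16
f 14 16 4
f 15 1 17
f 15 17 16
f 16 17 18
f 16 18 4
f 17 1 2
f 17 2 18
f 18 2 3
f 18 3 4
f 19 56 35
f 56 30 59
f 35 59 24
f 56 59 35
f 19 35 31
f 35 24 36
f 31 36 20
f 35 36 31
f 19 31 40
f 31 20 41
f 40 41 26
f 31 41 40
f 19 40 52
f 40 26 55
f 52 55 29
f 40 55 52
f 19 52 56
f 52 29 60
f 56 60 30
f 52 60 56
f 20 36 47
f 36 24 50
f 47 50 28
f 36 50 47
f 24 59 37
f 59 30 58
f 37 58 23
f 59 58 37
f 30 60 57
f 60 29 53
f 57 53 21
f 60 53 57
f 29 55 54
f 55 26 42
f 54 42 25
f 55 42 54
f 26 41 46
f 41 20 43
f 46 43 27
f 41 43 46
f 22 48 34
f 48 28 49
f 34 49 23
f 48 49 34
f 22 34 32
f 34 23 33
f 32 33 21
f 34 33 32
f 22 32 39
f 32 21 38
f 39 38 25
f 32 38 39
f 22 39 44
f 39 25 45
f 44 45 27
f 39 45 44
f 22 44 48
f 44 27 51
f 48 51 28
f 44 51 48
f 23 49 37
f 49 28 50
f 37 50 24
f 49 50 37
f 21 33 57
f 33 23 58
f 57 58 30
f 33 58 57
f 25 38 54
f 38 21 53
f 54 53 29
f 38 53 54
f 27 45 46
f 45 25 42
f 46 42 26
f 45 42 46
f 28 51 47
f 51 27 43
f 47 43 20
f 51 43 47
f 62 61 65
f 62 65 63
f 63 65 66
f 63 66 64
f 65 61 67
f 65 67 66
f 66 67 68
f 66 68 64
f 67 61 69
f 67 69 68
f 68 69 70
f 68 70 64
f 69 61 71
f 69 71 70
f 70 71 72
f 70 72 64
f 71 61 73
f 71 73 72
f 72 73 74
f 72 74 64
f 73 61 75
f 73 75 74
f 74 75 76
f 74 76 64
f 75 61 77
f 75 77 76
f 76 77 78
f 76 78 64
f 77 61 79
f 77 79 78
f 78 79 80
f 78 80 64
f 79 61 81
f 79 81 80
f 80 81 82
f 80 82 64
f 81 61 83
f 81 83 82
f 82 83 84
f 82 84 64
f 83 61 85
f 83 85 84
f 84 85 86
f 84 86 64
f 85 61 87
f 85 87 86
f 86 87 88
f 86 88 64
f 87 61 89
f 87 89 88
f 88 89 90
f 88 90 64
f 89 61 91
f 89 91 90
f 90 91 92
f 90 92 64
f 91 61 93
f 91 93 92
f 92 93 94
f 92 94 64
f 93 61 62
f 93 62 94
f 94 62 63
f 94 63 64
f 96 98 95
f 99 96 95
f 95 98 97
f 97 99 95
f 96 102 98
f 100 96 99
f 100 102 96
f 98 102 97
f 101 99 97
f 97 102 101
f 101 100 99
f 102 100 101



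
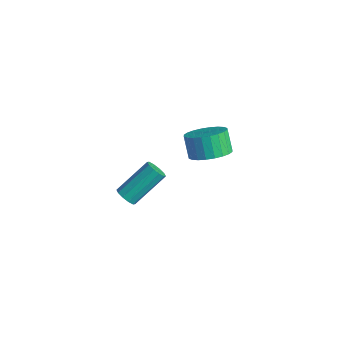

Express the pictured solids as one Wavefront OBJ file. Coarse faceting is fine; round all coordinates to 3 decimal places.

v 4.125 1.536 2.511
v 4.811 1.185 3.032
v 4.222 1.394 3.949
v 3.535 1.744 3.429
v 4.907 1.535 3.014
v 4.318 1.743 3.931
v 4.884 1.884 2.92
v 4.295 2.093 3.837
v 4.745 2.181 2.763
v 4.156 2.39 3.681
v 4.512 2.379 2.568
v 3.923 2.588 3.486
v 4.22 2.449 2.365
v 3.631 2.658 3.282
v 3.913 2.38 2.184
v 3.324 2.589 3.101
v 3.639 2.182 2.052
v 3.05 2.391 2.97
v 3.438 1.886 1.991
v 2.849 2.095 2.908
v 3.342 1.537 2.009
v 2.753 1.745 2.926
v 3.365 1.187 2.103
v 2.776 1.396 3.02
v 3.504 0.89 2.259
v 2.915 1.099 3.177
v 3.737 0.692 2.454
v 3.148 0.901 3.372
v 4.029 0.622 2.658
v 3.44 0.831 3.575
v 4.336 0.691 2.839
v 3.747 0.9 3.756
v 4.61 0.889 2.97
v 4.021 1.098 3.888
v 0.339 -0.051 -2.731
v 0.751 0.137 -3.043
v 0.974 1.678 -1.82
v 0.561 1.491 -1.509
v 0.462 0.271 -3.16
v 0.685 1.813 -1.937
v 0.125 0.283 -3.113
v 0.348 1.824 -1.891
v -0.13 0.167 -2.921
v 0.093 1.709 -1.698
v -0.206 -0.032 -2.656
v 0.017 1.51 -1.433
v -0.074 -0.238 -2.42
v 0.149 1.303 -1.197
v 0.215 -0.373 -2.303
v 0.438 1.169 -1.08
v 0.552 -0.384 -2.349
v 0.775 1.157 -1.127
v 0.807 -0.269 -2.542
v 1.03 1.273 -1.319
v 0.883 -0.07 -2.807
v 1.106 1.472 -1.584
f 2 1 5
f 2 5 3
f 3 5 6
f 3 6 4
f 5 1 7
f 5 7 6
f 6 7 8
f 6 8 4
f 7 1 9
f 7 9 8
f 8 9 10
f 8 10 4
f 9 1 11
f 9 11 10
f 10 11 12
f 10 12 4
f 11 1 13
f 11 13 12
f 12 13 14
f 12 14 4
f 13 1 15
f 13 15 14
f 14 15 16
f 14 16 4
f 15 1 17
f 15 17 16
f 16 17 18
f 16 18 4
f 17 1 19
f 17 19 18
f 18 19 20
f 18 20 4
f 19 1 21
f 19 21 20
f 20 21 22
f 20 22 4
f 21 1 23
f 21 23 22
f 22 23 24
f 22 24 4
f 23 1 25
f 23 25 24
f 24 25 26
f 24 26 4
f 25 1 27
f 25 27 26
f 26 27 28
f 26 28 4
f 27 1 29
f 27 29 28
f 28 29 30
f 28 30 4
f 29 1 31
f 29 31 30
f 30 31 32
f 30 32 4
f 31 1 33
f 31 33 32
f 32 33 34
f 32 34 4
f 33 1 2
f 33 2 34
f 34 2 3
f 34 3 4
f 36 35 39
f 36 39 37
f 37 39 40
f 37 40 38
f 39 35 41
f 39 41 40
f 40 41 42
f 40 42 38
f 41 35 43
f 41 43 42
f 42 43 44
f 42 44 38
f 43 35 45
f 43 45 44
f 44 45 46
f 44 46 38
f 45 35 47
f 45 47 46
f 46 47 48
f 46 48 38
f 47 35 49
f 47 49 48
f 48 49 50
f 48 50 38
f 49 35 51
f 49 51 50
f 50 51 52
f 50 52 38
f 51 35 53
f 51 53 52
f 52 53 54
f 52 54 38
f 53 35 55
f 53 55 54
f 54 55 56
f 54 56 38
f 55 35 36
f 55 36 56
f 56 36 37
f 56 37 38



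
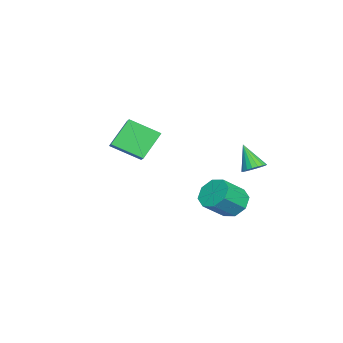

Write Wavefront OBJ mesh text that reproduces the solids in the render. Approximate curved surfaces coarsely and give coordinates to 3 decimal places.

v 3.155 3.115 0.363
v 3.573 2.717 -0.366
v 4.483 1.887 0.608
v 4.065 2.285 1.337
v 3.898 3.315 -0.16
v 4.808 2.486 0.815
v 3.788 3.797 0.353
v 4.697 2.967 1.327
v 3.307 3.878 0.871
v 4.216 3.049 1.846
v 2.737 3.513 1.092
v 3.647 2.683 2.066
v 2.412 2.914 0.885
v 3.322 2.085 1.86
v 2.523 2.433 0.373
v 3.432 1.603 1.347
v 3.004 2.351 -0.146
v 3.913 1.522 0.829
v -1.062 3.295 0.882
v -0.583 2.828 0.848
v -1.638 2.605 2.218
v -0.456 3.041 1.013
v -0.448 3.305 1.152
v -0.563 3.566 1.238
v -0.776 3.774 1.254
v -1.046 3.887 1.196
v -1.319 3.883 1.076
v -1.541 3.763 0.917
v -1.668 3.549 0.752
v -1.675 3.286 0.613
v -1.561 3.024 0.527
v -1.347 2.816 0.511
v -1.078 2.703 0.569
v -0.805 2.707 0.689
v -2.692 -3.604 2.873
v -1.802 -3.261 3.377
v -2.822 -1.972 1.99
v -1.931 -1.628 2.495
v -1.649 -4.272 1.485
v -0.758 -3.928 1.99
v -1.778 -2.639 0.603
v -0.888 -2.296 1.107
f 2 1 5
f 2 5 3
f 3 5 6
f 3 6 4
f 5 1 7
f 5 7 6
f 6 7 8
f 6 8 4
f 7 1 9
f 7 9 8
f 8 9 10
f 8 10 4
f 9 1 11
f 9 11 10
f 10 11 12
f 10 12 4
f 11 1 13
f 11 13 12
f 12 13 14
f 12 14 4
f 13 1 15
f 13 15 14
f 14 15 16
f 14 16 4
f 15 1 17
f 15 17 16
f 16 17 18
f 16 18 4
f 17 1 2
f 17 2 18
f 18 2 3
f 18 3 4
f 20 19 22
f 20 22 21
f 22 19 23
f 22 23 21
f 23 19 24
f 23 24 21
f 24 19 25
f 24 25 21
f 25 19 26
f 25 26 21
f 26 19 27
f 26 27 21
f 27 19 28
f 27 28 21
f 28 19 29
f 28 29 21
f 29 19 30
f 29 30 21
f 30 19 31
f 30 31 21
f 31 19 32
f 31 32 21
f 32 19 33
f 32 33 21
f 33 19 34
f 33 34 21
f 34 19 20
f 34 20 21
f 36 38 35
f 39 36 35
f 35 38 37
f 37 39 35
f 36 42 38
f 40 36 39
f 40 42 36
f 38 42 37
f 41 39 37
f 37 42 41
f 41 40 39
f 42 40 41



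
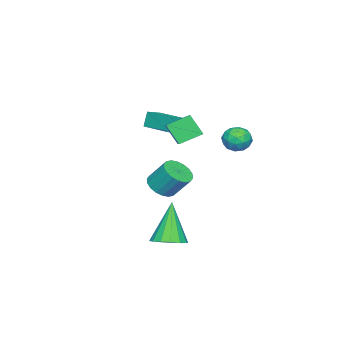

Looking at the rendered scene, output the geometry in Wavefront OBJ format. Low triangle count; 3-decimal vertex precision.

v -1.902 2.062 0.842
v -1.24 2.035 0.522
v -1.56 1.225 1.618
v -0.898 1.198 1.298
v -1.099 1.794 1.68
v -1.309 2.312 1.201
v -1.491 0.948 0.939
v -1.701 1.466 0.46
v -0.985 1.347 0.582
v -0.743 1.87 1.04
v -2.057 1.39 1.1
v -1.815 1.913 1.558
v -1.601 2.122 0.614
v -1.199 1.138 1.526
v -1.317 1.488 1.75
v -0.928 1.473 1.562
v -1.642 2.284 1.013
v -1.252 2.269 0.825
v -1.17 2.127 1.506
v -1.548 0.991 1.315
v -1.158 0.976 1.127
v -1.872 1.787 0.578
v -1.483 1.772 0.39
v -1.63 1.133 0.634
v -1.062 1.702 0.461
v -0.861 1.21 0.917
v -1.21 1.063 0.706
v -1.334 1.367 0.425
v -0.92 2.009 0.73
v -0.719 1.517 1.186
v -0.837 1.868 1.411
v -0.961 2.172 1.129
v -0.77 1.605 0.766
v -2.081 1.743 0.954
v -1.88 1.251 1.41
v -1.839 1.088 1.011
v -1.963 1.392 0.729
v -1.939 2.05 1.223
v -1.738 1.558 1.679
v -1.466 1.893 1.715
v -1.59 2.197 1.434
v -2.03 1.655 1.374
v 0.787 -0.167 1.228
v 0.723 -0.837 2.198
v 0.084 0.623 1.729
v 0.02 -0.047 2.698
v 2 0.547 1.802
v 1.936 -0.123 2.771
v 1.297 1.337 2.302
v 1.233 0.667 3.272
v -2.538 -3.042 0.521
v -2.828 -3.006 1.351
v -1.987 -1.481 0.647
v -2.278 -1.445 1.476
v -1.822 -3.315 0.784
v -2.113 -3.279 1.613
v -1.272 -1.754 0.909
v -1.562 -1.718 1.739
v -2.124 -2.569 -2.992
v -1.76 -1.997 -3.436
v -1.793 -1.119 -2.332
v -2.156 -1.691 -1.888
v -2.11 -1.934 -3.495
v -2.143 -1.057 -2.392
v -2.463 -1.998 -3.456
v -2.496 -1.121 -2.352
v -2.748 -2.174 -3.324
v -2.781 -1.297 -2.22
v -2.91 -2.429 -3.126
v -2.943 -1.552 -2.023
v -2.916 -2.711 -2.902
v -2.949 -1.834 -1.799
v -2.765 -2.965 -2.696
v -2.798 -2.088 -1.592
v -2.487 -3.141 -2.548
v -2.52 -2.263 -1.444
v -2.137 -3.203 -2.488
v -2.17 -2.326 -1.385
v -1.784 -3.139 -2.528
v -1.817 -2.262 -1.424
v -1.499 -2.963 -2.66
v -1.532 -2.086 -1.556
v -1.337 -2.708 -2.857
v -1.37 -1.831 -1.754
v -1.331 -2.426 -3.081
v -1.364 -1.549 -1.978
v -1.482 -2.172 -3.288
v -1.515 -1.295 -2.184
v 2.807 0.461 -3.793
v 3.581 0.489 -3.467
v 1.973 0.179 -1.787
v 3.444 0.901 -3.466
v 3.136 1.196 -3.552
v 2.74 1.294 -3.703
v 2.362 1.169 -3.878
v 2.103 0.854 -4.03
v 2.033 0.434 -4.118
v 2.17 0.022 -4.119
v 2.478 -0.273 -4.033
v 2.874 -0.371 -3.882
v 3.252 -0.246 -3.707
v 3.51 0.069 -3.555
f 1 38 17
f 38 12 41
f 17 41 6
f 38 41 17
f 1 17 13
f 17 6 18
f 13 18 2
f 17 18 13
f 1 13 22
f 13 2 23
f 22 23 8
f 13 23 22
f 1 22 34
f 22 8 37
f 34 37 11
f 22 37 34
f 1 34 38
f 34 11 42
f 38 42 12
f 34 42 38
f 2 18 29
f 18 6 32
f 29 32 10
f 18 32 29
f 6 41 19
f 41 12 40
f 19 40 5
f 41 40 19
f 12 42 39
f 42 11 35
f 39 35 3
f 42 35 39
f 11 37 36
f 37 8 24
f 36 24 7
f 37 24 36
f 8 23 28
f 23 2 25
f 28 25 9
f 23 25 28
f 4 30 16
f 30 10 31
f 16 31 5
f 30 31 16
f 4 16 14
f 16 5 15
f 14 15 3
f 16 15 14
f 4 14 21
f 14 3 20
f 21 20 7
f 14 20 21
f 4 21 26
f 21 7 27
f 26 27 9
f 21 27 26
f 4 26 30
f 26 9 33
f 30 33 10
f 26 33 30
f 5 31 19
f 31 10 32
f 19 32 6
f 31 32 19
f 3 15 39
f 15 5 40
f 39 40 12
f 15 40 39
f 7 20 36
f 20 3 35
f 36 35 11
f 20 35 36
f 9 27 28
f 27 7 24
f 28 24 8
f 27 24 28
f 10 33 29
f 33 9 25
f 29 25 2
f 33 25 29
f 44 46 43
f 47 44 43
f 43 46 45
f 45 47 43
f 44 50 46
f 48 44 47
f 48 50 44
f 46 50 45
f 49 47 45
f 45 50 49
f 49 48 47
f 50 48 49
f 52 54 51
f 55 52 51
f 51 54 53
f 53 55 51
f 52 58 54
f 56 52 55
f 56 58 52
f 54 58 53
f 57 55 53
f 53 58 57
f 57 56 55
f 58 56 57
f 60 59 63
f 60 63 61
f 61 63 64
f 61 64 62
f 63 59 65
f 63 65 64
f 64 65 66
f 64 66 62
f 65 59 67
f 65 67 66
f 66 67 68
f 66 68 62
f 67 59 69
f 67 69 68
f 68 69 70
f 68 70 62
f 69 59 71
f 69 71 70
f 70 71 72
f 70 72 62
f 71 59 73
f 71 73 72
f 72 73 74
f 72 74 62
f 73 59 75
f 73 75 74
f 74 75 76
f 74 76 62
f 75 59 77
f 75 77 76
f 76 77 78
f 76 78 62
f 77 59 79
f 77 79 78
f 78 79 80
f 78 80 62
f 79 59 81
f 79 81 80
f 80 81 82
f 80 82 62
f 81 59 83
f 81 83 82
f 82 83 84
f 82 84 62
f 83 59 85
f 83 85 84
f 84 85 86
f 84 86 62
f 85 59 87
f 85 87 86
f 86 87 88
f 86 88 62
f 87 59 60
f 87 60 88
f 88 60 61
f 88 61 62
f 90 89 92
f 90 92 91
f 92 89 93
f 92 93 91
f 93 89 94
f 93 94 91
f 94 89 95
f 94 95 91
f 95 89 96
f 95 96 91
f 96 89 97
f 96 97 91
f 97 89 98
f 97 98 91
f 98 89 99
f 98 99 91
f 99 89 100
f 99 100 91
f 100 89 101
f 100 101 91
f 101 89 102
f 101 102 91
f 102 89 90
f 102 90 91



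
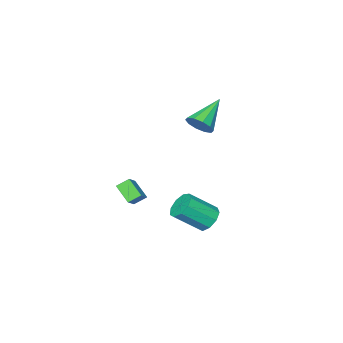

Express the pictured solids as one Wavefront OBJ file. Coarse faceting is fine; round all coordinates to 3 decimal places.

v -2.804 2.441 2.366
v -2.362 2.524 3.04
v -4.496 2.119 3.514
v -2.536 2.976 2.912
v -2.811 3.224 2.576
v -3.084 3.173 2.159
v -3.25 2.842 1.822
v -3.245 2.359 1.692
v -3.072 1.907 1.82
v -2.797 1.659 2.156
v -2.524 1.71 2.573
v -2.358 2.041 2.911
v -2.903 3.079 -4.296
v -2.258 3.319 -4.793
v -1.051 2.502 -3.622
v -1.697 2.261 -3.124
v -2.366 3.73 -4.395
v -1.159 2.912 -3.224
v -2.726 3.835 -3.951
v -1.519 3.018 -2.78
v -3.169 3.587 -3.668
v -1.962 2.769 -2.497
v -3.488 3.1 -3.679
v -2.281 2.283 -2.507
v -3.533 2.604 -3.978
v -2.326 1.787 -2.807
v -3.284 2.33 -4.426
v -2.077 1.513 -3.255
v -2.857 2.406 -4.813
v -1.65 1.589 -3.642
v -2.451 2.797 -4.958
v -1.244 1.98 -3.787
v -0.313 -0.646 -2.6
v -0.884 -0.284 -2.155
v -0.236 0.362 -3.319
v -0.807 0.724 -2.873
v 0.407 -0.264 -1.987
v -0.164 0.098 -1.541
v 0.484 0.744 -2.705
v -0.087 1.106 -2.26
f 2 1 4
f 2 4 3
f 4 1 5
f 4 5 3
f 5 1 6
f 5 6 3
f 6 1 7
f 6 7 3
f 7 1 8
f 7 8 3
f 8 1 9
f 8 9 3
f 9 1 10
f 9 10 3
f 10 1 11
f 10 11 3
f 11 1 12
f 11 12 3
f 12 1 2
f 12 2 3
f 14 13 17
f 14 17 15
f 15 17 18
f 15 18 16
f 17 13 19
f 17 19 18
f 18 19 20
f 18 20 16
f 19 13 21
f 19 21 20
f 20 21 22
f 20 22 16
f 21 13 23
f 21 23 22
f 22 23 24
f 22 24 16
f 23 13 25
f 23 25 24
f 24 25 26
f 24 26 16
f 25 13 27
f 25 27 26
f 26 27 28
f 26 28 16
f 27 13 29
f 27 29 28
f 28 29 30
f 28 30 16
f 29 13 31
f 29 31 30
f 30 31 32
f 30 32 16
f 31 13 14
f 31 14 32
f 32 14 15
f 32 15 16
f 34 36 33
f 37 34 33
f 33 36 35
f 35 37 33
f 34 40 36
f 38 34 37
f 38 40 34
f 36 40 35
f 39 37 35
f 35 40 39
f 39 38 37
f 40 38 39



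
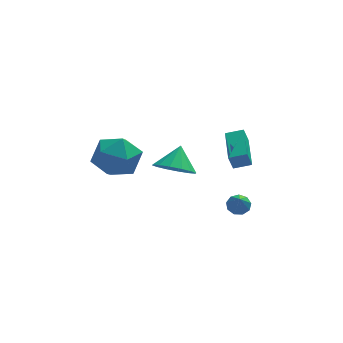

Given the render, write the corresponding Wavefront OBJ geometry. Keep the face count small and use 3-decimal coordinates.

v -2.336 1.403 -1.817
v -1.488 1.395 -0.984
v -2.432 -0.515 -1.736
v -1.584 -0.523 -0.903
v -2.661 -0.09 -0.65
v -2.602 1.096 -0.7
v -1.318 -0.216 -2.02
v -1.259 0.97 -2.07
v -0.859 0.395 -1.11
v -1.689 0.473 -0.263
v -2.231 0.407 -2.457
v -3.061 0.485 -1.61
v 2.989 0.481 -2.497
v 2.754 0.37 -1.74
v 3.094 2.333 -2.194
v 2.859 2.223 -1.437
v 3.781 0.397 -2.263
v 3.546 0.287 -1.506
v 3.886 2.25 -1.96
v 3.651 2.139 -1.203
v 0.076 -3.288 0.337
v 0.71 -2.913 -0.214
v 0.424 -2.572 1.223
v 0.32 -2.647 -0.276
v -0.135 -2.552 -0.174
v -0.534 -2.655 0.066
v -0.769 -2.926 0.378
v -0.778 -3.295 0.679
v -0.558 -3.662 0.889
v -0.168 -3.928 0.951
v 0.287 -4.023 0.849
v 0.686 -3.921 0.609
v 0.921 -3.649 0.297
v 0.93 -3.28 -0.004
v 2.975 -1.419 -3.444
v 3.503 -1.419 -3.398
v 2.885 -2.321 -2.416
v 3.36 -1.163 -3.185
v 3.037 -1.026 -3.093
v 2.685 -1.073 -3.165
v 2.468 -1.282 -3.367
v 2.489 -1.555 -3.605
v 2.736 -1.764 -3.767
v 3.096 -1.812 -3.778
v 3.398 -1.676 -3.632
f 1 12 6
f 1 6 2
f 1 2 8
f 1 8 11
f 1 11 12
f 2 6 10
f 6 12 5
f 12 11 3
f 11 8 7
f 8 2 9
f 4 10 5
f 4 5 3
f 4 3 7
f 4 7 9
f 4 9 10
f 5 10 6
f 3 5 12
f 7 3 11
f 9 7 8
f 10 9 2
f 14 16 13
f 17 14 13
f 13 16 15
f 15 17 13
f 14 20 16
f 18 14 17
f 18 20 14
f 16 20 15
f 19 17 15
f 15 20 19
f 19 18 17
f 20 18 19
f 22 21 24
f 22 24 23
f 24 21 25
f 24 25 23
f 25 21 26
f 25 26 23
f 26 21 27
f 26 27 23
f 27 21 28
f 27 28 23
f 28 21 29
f 28 29 23
f 29 21 30
f 29 30 23
f 30 21 31
f 30 31 23
f 31 21 32
f 31 32 23
f 32 21 33
f 32 33 23
f 33 21 34
f 33 34 23
f 34 21 22
f 34 22 23
f 36 35 38
f 36 38 37
f 38 35 39
f 38 39 37
f 39 35 40
f 39 40 37
f 40 35 41
f 40 41 37
f 41 35 42
f 41 42 37
f 42 35 43
f 42 43 37
f 43 35 44
f 43 44 37
f 44 35 45
f 44 45 37
f 45 35 36
f 45 36 37



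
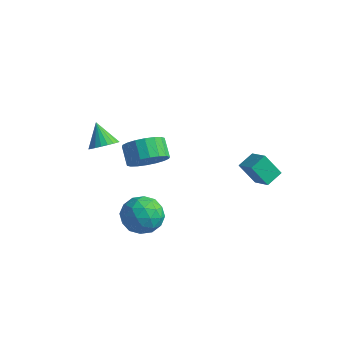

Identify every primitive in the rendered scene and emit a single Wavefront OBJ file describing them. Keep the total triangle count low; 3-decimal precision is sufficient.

v -1.127 0.3 -1.674
v -0.59 1.196 -1.782
v -1.317 1.716 -1.074
v -1.853 0.82 -0.966
v -0.906 1.222 -2.125
v -1.632 1.742 -1.418
v -1.265 1.065 -2.379
v -1.992 1.586 -1.672
v -1.597 0.757 -2.494
v -2.324 1.277 -1.786
v -1.836 0.358 -2.445
v -2.563 0.879 -1.738
v -1.935 -0.052 -2.245
v -2.661 0.468 -1.537
v -1.873 -0.393 -1.931
v -2.6 0.128 -1.223
v -1.663 -0.596 -1.566
v -2.39 -0.076 -0.858
v -1.348 -0.622 -1.222
v -2.074 -0.102 -0.515
v -0.988 -0.466 -0.968
v -1.715 0.055 -0.261
v -0.656 -0.157 -0.854
v -1.383 0.363 -0.146
v -0.417 0.241 -0.902
v -1.144 0.762 -0.195
v -0.319 0.652 -1.103
v -1.045 1.172 -0.395
v -0.38 0.992 -1.417
v -1.107 1.513 -0.709
v 0.837 -1.143 -3.068
v 1.418 -1.952 -3.569
v -0.558 -2.268 -2.871
v 0.023 -3.077 -3.372
v 0.323 -2.72 -2.359
v 1.186 -2.025 -2.482
v -0.326 -2.195 -3.958
v 0.537 -1.5 -4.081
v 0.699 -2.602 -4.119
v 1.1 -2.926 -3.131
v -0.24 -1.294 -3.309
v 0.161 -1.618 -2.321
v 1.25 -1.449 -3.336
v -0.39 -2.771 -3.104
v -0.214 -2.561 -2.509
v 0.128 -3.037 -2.803
v 1.114 -1.492 -2.697
v 1.455 -1.967 -2.991
v 0.811 -2.418 -2.28
v -0.595 -2.253 -3.449
v -0.254 -2.728 -3.743
v 0.732 -1.183 -3.637
v 1.074 -1.659 -3.931
v 0.049 -1.802 -4.16
v 1.169 -2.307 -3.954
v 0.349 -2.968 -3.838
v 0.144 -2.45 -4.183
v 0.651 -2.041 -4.254
v 1.405 -2.497 -3.373
v 0.585 -3.158 -3.257
v 0.761 -2.948 -2.662
v 1.268 -2.54 -2.734
v 0.982 -2.879 -3.696
v 0.275 -1.062 -3.183
v -0.545 -1.723 -3.067
v -0.408 -1.68 -3.706
v 0.099 -1.272 -3.778
v 0.511 -1.252 -2.602
v -0.309 -1.913 -2.486
v 0.209 -2.179 -2.186
v 0.716 -1.77 -2.257
v -0.122 -1.341 -2.744
v 2.587 3.852 -3.684
v 1.832 3.521 -2.578
v 2.72 4.773 -3.319
v 1.964 4.442 -2.212
v 3.596 3.478 -3.108
v 2.84 3.147 -2.001
v 3.728 4.399 -2.742
v 2.973 4.068 -1.636
v -2.655 -1.123 -0.362
v -2.047 -1.134 0.094
v -3.445 -0.737 0.702
v -2.044 -0.836 -0.012
v -2.147 -0.588 -0.179
v -2.338 -0.433 -0.377
v -2.584 -0.397 -0.573
v -2.841 -0.487 -0.732
v -3.067 -0.686 -0.827
v -3.222 -0.962 -0.842
v -3.278 -1.265 -0.773
v -3.227 -1.544 -0.634
v -3.077 -1.75 -0.447
v -2.853 -1.848 -0.246
v -2.596 -1.82 -0.064
v -2.349 -1.672 0.066
v -2.155 -1.43 0.122
f 2 1 5
f 2 5 3
f 3 5 6
f 3 6 4
f 5 1 7
f 5 7 6
f 6 7 8
f 6 8 4
f 7 1 9
f 7 9 8
f 8 9 10
f 8 10 4
f 9 1 11
f 9 11 10
f 10 11 12
f 10 12 4
f 11 1 13
f 11 13 12
f 12 13 14
f 12 14 4
f 13 1 15
f 13 15 14
f 14 15 16
f 14 16 4
f 15 1 17
f 15 17 16
f 16 17 18
f 16 18 4
f 17 1 19
f 17 19 18
f 18 19 20
f 18 20 4
f 19 1 21
f 19 21 20
f 20 21 22
f 20 22 4
f 21 1 23
f 21 23 22
f 22 23 24
f 22 24 4
f 23 1 25
f 23 25 24
f 24 25 26
f 24 26 4
f 25 1 27
f 25 27 26
f 26 27 28
f 26 28 4
f 27 1 29
f 27 29 28
f 28 29 30
f 28 30 4
f 29 1 2
f 29 2 30
f 30 2 3
f 30 3 4
f 31 68 47
f 68 42 71
f 47 71 36
f 68 71 47
f 31 47 43
f 47 36 48
f 43 48 32
f 47 48 43
f 31 43 52
f 43 32 53
f 52 53 38
f 43 53 52
f 31 52 64
f 52 38 67
f 64 67 41
f 52 67 64
f 31 64 68
f 64 41 72
f 68 72 42
f 64 72 68
f 32 48 59
f 48 36 62
f 59 62 40
f 48 62 59
f 36 71 49
f 71 42 70
f 49 70 35
f 71 70 49
f 42 72 69
f 72 41 65
f 69 65 33
f 72 65 69
f 41 67 66
f 67 38 54
f 66 54 37
f 67 54 66
f 38 53 58
f 53 32 55
f 58 55 39
f 53 55 58
f 34 60 46
f 60 40 61
f 46 61 35
f 60 61 46
f 34 46 44
f 46 35 45
f 44 45 33
f 46 45 44
f 34 44 51
f 44 33 50
f 51 50 37
f 44 50 51
f 34 51 56
f 51 37 57
f 56 57 39
f 51 57 56
f 34 56 60
f 56 39 63
f 60 63 40
f 56 63 60
f 35 61 49
f 61 40 62
f 49 62 36
f 61 62 49
f 33 45 69
f 45 35 70
f 69 70 42
f 45 70 69
f 37 50 66
f 50 33 65
f 66 65 41
f 50 65 66
f 39 57 58
f 57 37 54
f 58 54 38
f 57 54 58
f 40 63 59
f 63 39 55
f 59 55 32
f 63 55 59
f 74 76 73
f 77 74 73
f 73 76 75
f 75 77 73
f 74 80 76
f 78 74 77
f 78 80 74
f 76 80 75
f 79 77 75
f 75 80 79
f 79 78 77
f 80 78 79
f 82 81 84
f 82 84 83
f 84 81 85
f 84 85 83
f 85 81 86
f 85 86 83
f 86 81 87
f 86 87 83
f 87 81 88
f 87 88 83
f 88 81 89
f 88 89 83
f 89 81 90
f 89 90 83
f 90 81 91
f 90 91 83
f 91 81 92
f 91 92 83
f 92 81 93
f 92 93 83
f 93 81 94
f 93 94 83
f 94 81 95
f 94 95 83
f 95 81 96
f 95 96 83
f 96 81 97
f 96 97 83
f 97 81 82
f 97 82 83

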